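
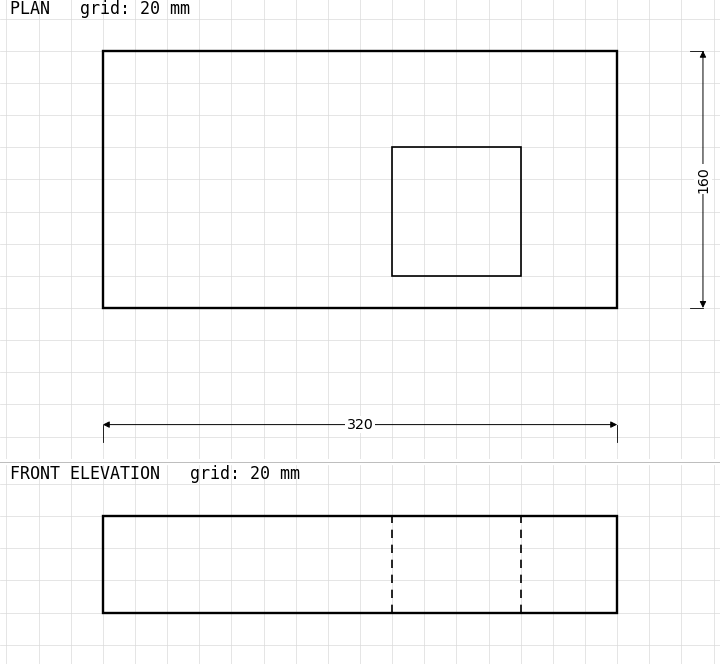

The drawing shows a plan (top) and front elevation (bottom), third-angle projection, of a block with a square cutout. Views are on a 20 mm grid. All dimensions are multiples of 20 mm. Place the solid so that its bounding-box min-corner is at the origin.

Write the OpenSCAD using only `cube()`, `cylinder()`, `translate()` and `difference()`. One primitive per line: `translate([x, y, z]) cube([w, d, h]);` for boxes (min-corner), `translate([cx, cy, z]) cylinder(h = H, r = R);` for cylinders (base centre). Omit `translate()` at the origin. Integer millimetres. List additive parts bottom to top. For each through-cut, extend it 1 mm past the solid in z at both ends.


difference() {
  cube([320, 160, 60]);
  translate([180, 20, -1]) cube([80, 80, 62]);
}


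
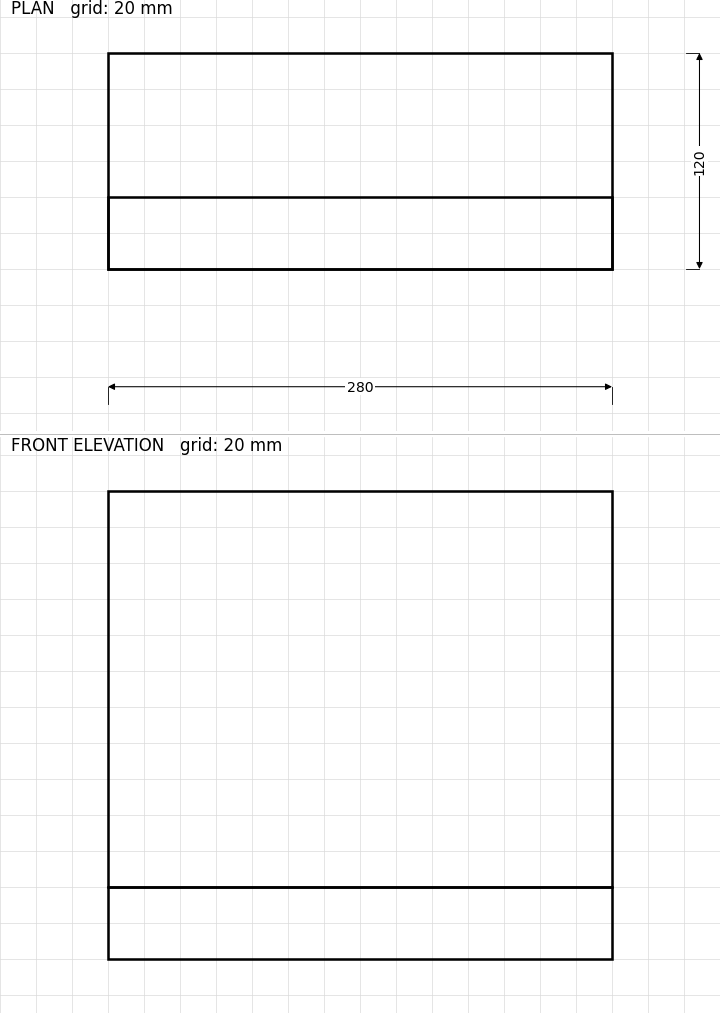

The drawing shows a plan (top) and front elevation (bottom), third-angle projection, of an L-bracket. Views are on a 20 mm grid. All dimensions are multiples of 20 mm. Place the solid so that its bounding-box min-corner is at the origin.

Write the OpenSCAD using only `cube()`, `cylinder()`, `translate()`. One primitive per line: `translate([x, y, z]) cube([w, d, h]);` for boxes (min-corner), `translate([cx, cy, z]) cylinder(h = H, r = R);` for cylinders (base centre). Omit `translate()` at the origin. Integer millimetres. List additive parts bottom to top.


cube([280, 120, 40]);
translate([0, 0, 40]) cube([280, 40, 220]);


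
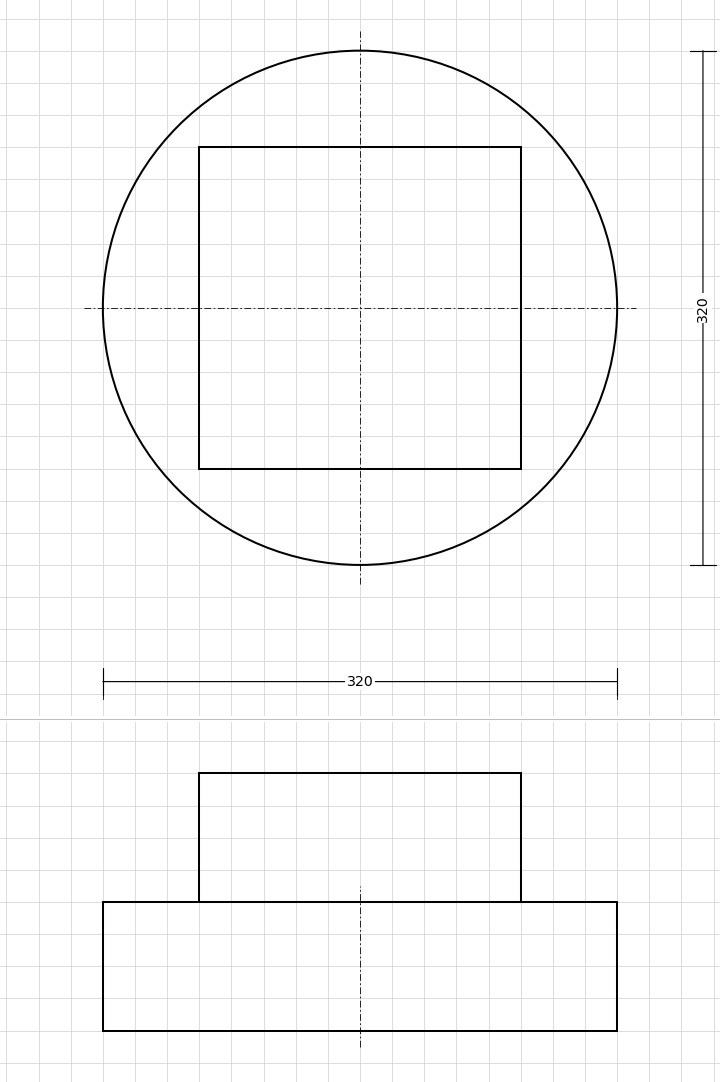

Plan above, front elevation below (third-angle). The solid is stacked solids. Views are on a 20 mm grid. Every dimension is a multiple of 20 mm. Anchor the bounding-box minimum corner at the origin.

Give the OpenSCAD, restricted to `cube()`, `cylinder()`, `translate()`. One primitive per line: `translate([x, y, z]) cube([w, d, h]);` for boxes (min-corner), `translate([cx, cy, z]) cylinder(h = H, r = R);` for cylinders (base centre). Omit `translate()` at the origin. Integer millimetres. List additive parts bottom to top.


translate([160, 160, 0]) cylinder(h = 80, r = 160);
translate([60, 60, 80]) cube([200, 200, 80]);


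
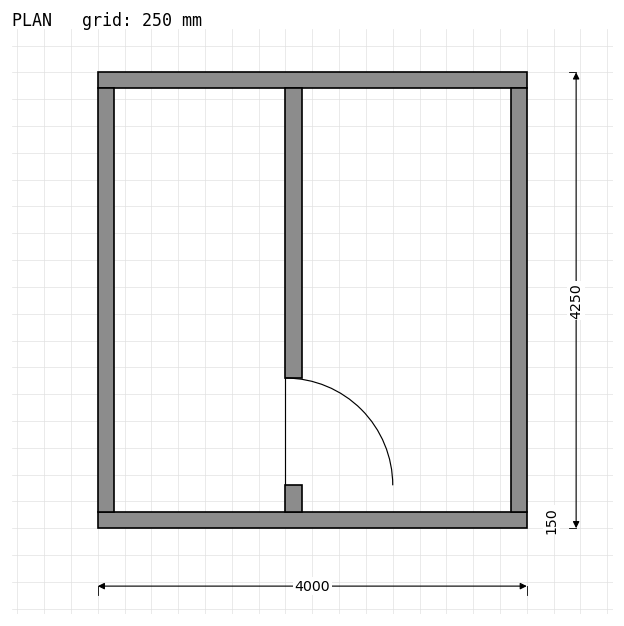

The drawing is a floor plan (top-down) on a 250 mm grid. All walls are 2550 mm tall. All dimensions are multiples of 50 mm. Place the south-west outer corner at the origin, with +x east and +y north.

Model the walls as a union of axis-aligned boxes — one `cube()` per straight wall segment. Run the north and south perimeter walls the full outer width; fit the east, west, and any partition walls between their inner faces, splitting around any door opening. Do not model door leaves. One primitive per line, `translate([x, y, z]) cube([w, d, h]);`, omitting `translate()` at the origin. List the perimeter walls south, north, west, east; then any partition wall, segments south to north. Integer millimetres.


cube([4000, 150, 2550]);
translate([0, 4100, 0]) cube([4000, 150, 2550]);
translate([0, 150, 0]) cube([150, 3950, 2550]);
translate([3850, 150, 0]) cube([150, 3950, 2550]);
translate([1750, 150, 0]) cube([150, 250, 2550]);
translate([1750, 1400, 0]) cube([150, 2700, 2550]);


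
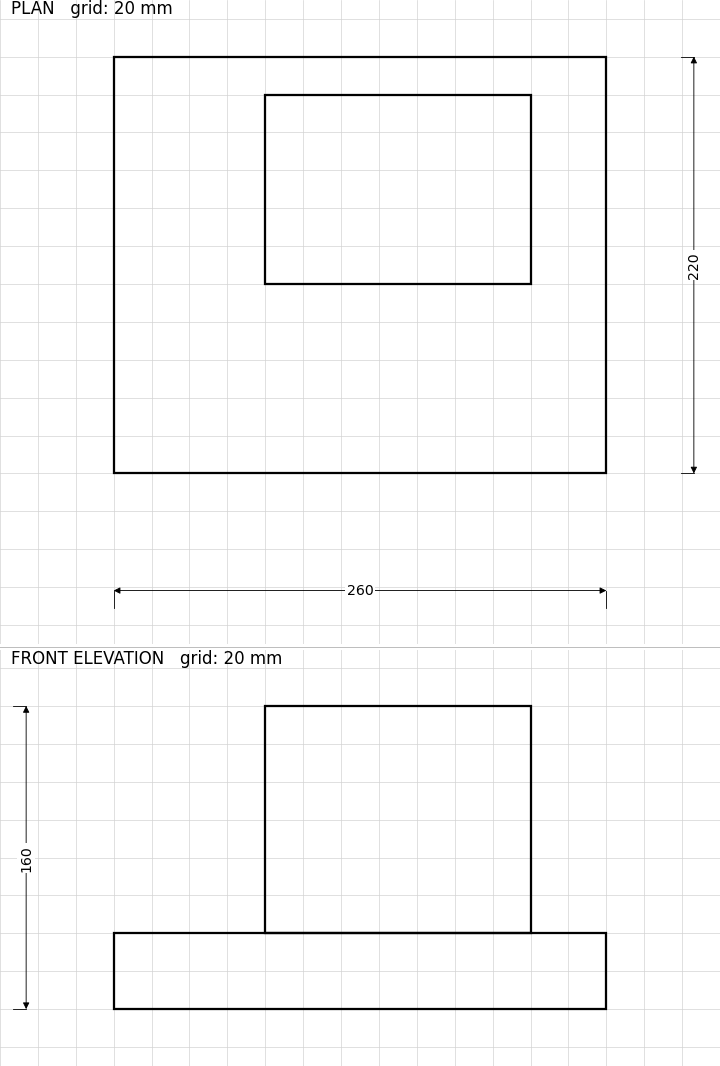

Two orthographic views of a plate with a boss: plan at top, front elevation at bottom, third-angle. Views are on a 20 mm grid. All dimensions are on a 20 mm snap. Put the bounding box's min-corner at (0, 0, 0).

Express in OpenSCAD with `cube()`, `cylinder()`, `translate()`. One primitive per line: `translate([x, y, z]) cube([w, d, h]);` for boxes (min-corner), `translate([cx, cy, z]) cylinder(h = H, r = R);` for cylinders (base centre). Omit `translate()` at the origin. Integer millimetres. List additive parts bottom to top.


cube([260, 220, 40]);
translate([80, 100, 40]) cube([140, 100, 120]);


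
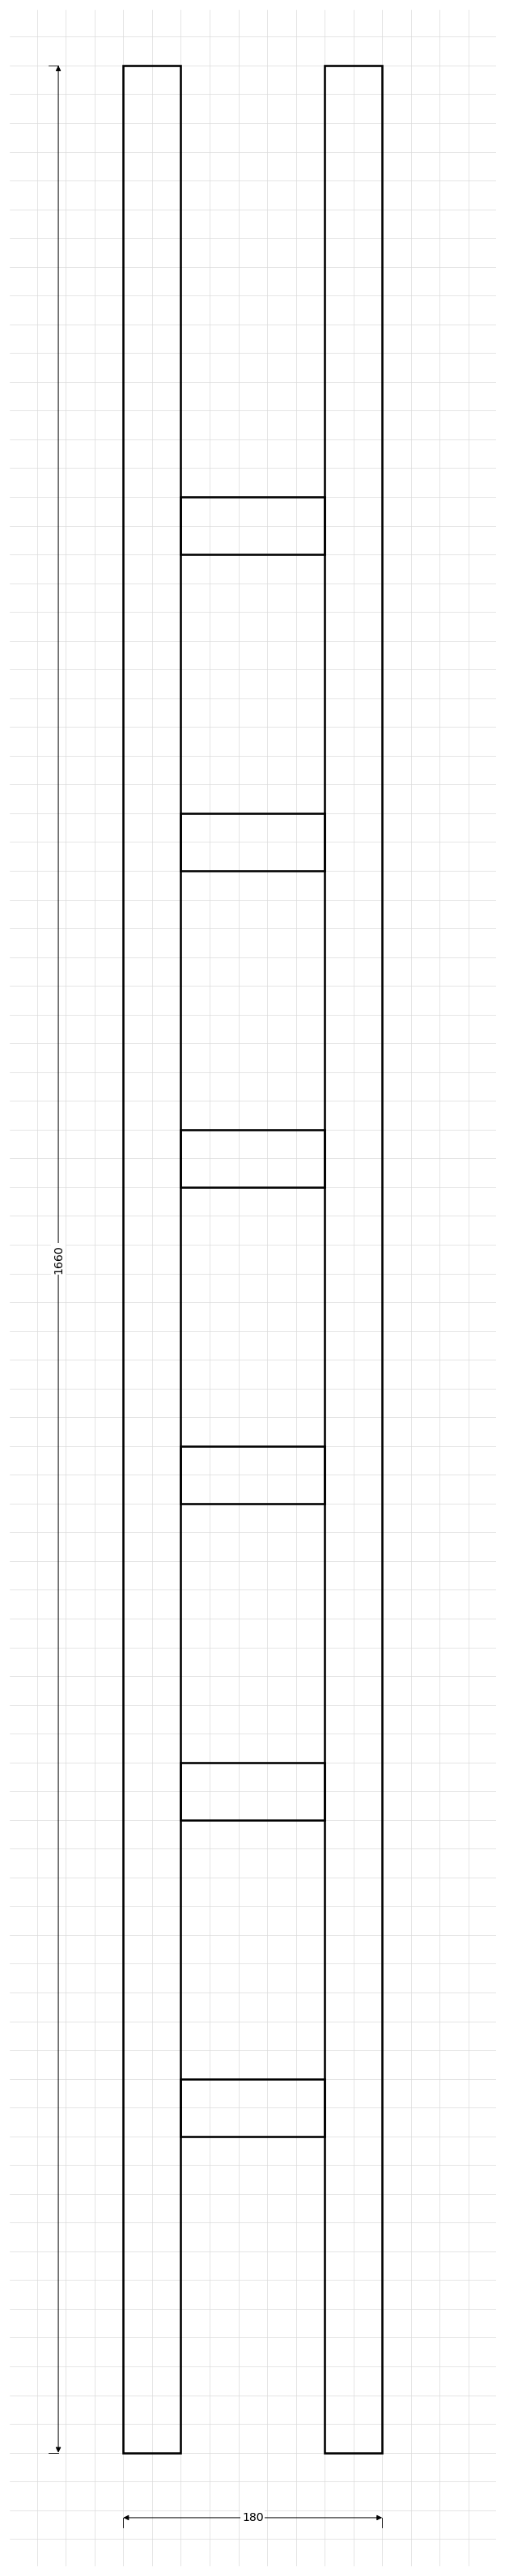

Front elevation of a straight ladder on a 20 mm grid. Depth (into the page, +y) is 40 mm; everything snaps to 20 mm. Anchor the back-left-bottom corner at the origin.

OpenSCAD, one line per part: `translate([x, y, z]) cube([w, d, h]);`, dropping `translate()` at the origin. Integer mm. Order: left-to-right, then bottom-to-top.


cube([40, 40, 1660]);
translate([40, 0, 220]) cube([100, 40, 40]);
translate([40, 0, 440]) cube([100, 40, 40]);
translate([40, 0, 660]) cube([100, 40, 40]);
translate([40, 0, 880]) cube([100, 40, 40]);
translate([40, 0, 1100]) cube([100, 40, 40]);
translate([40, 0, 1320]) cube([100, 40, 40]);
translate([140, 0, 0]) cube([40, 40, 1660]);


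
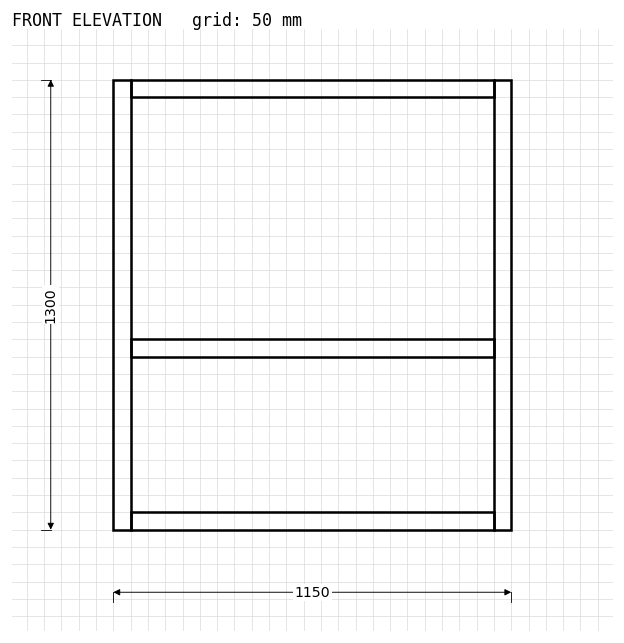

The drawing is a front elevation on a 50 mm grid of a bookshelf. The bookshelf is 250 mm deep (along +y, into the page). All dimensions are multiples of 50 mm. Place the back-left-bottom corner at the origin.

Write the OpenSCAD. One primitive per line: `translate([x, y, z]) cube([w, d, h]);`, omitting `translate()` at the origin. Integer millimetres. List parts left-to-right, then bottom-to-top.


cube([50, 250, 1300]);
translate([50, 0, 0]) cube([1050, 250, 50]);
translate([50, 0, 500]) cube([1050, 250, 50]);
translate([50, 0, 1250]) cube([1050, 250, 50]);
translate([1100, 0, 0]) cube([50, 250, 1300]);


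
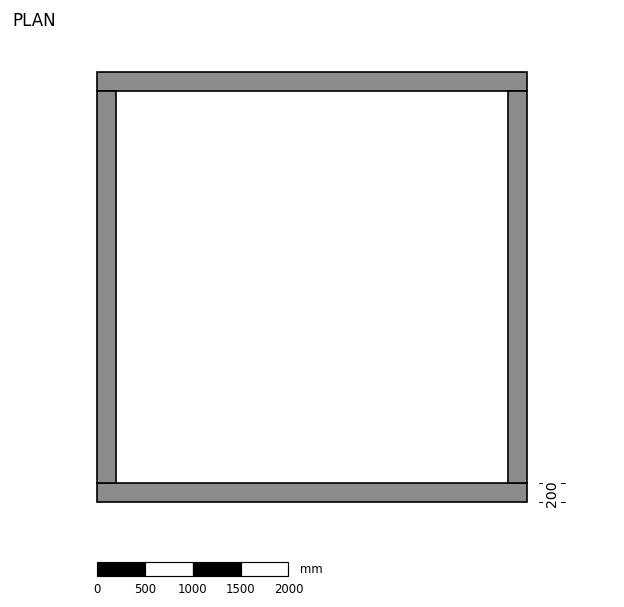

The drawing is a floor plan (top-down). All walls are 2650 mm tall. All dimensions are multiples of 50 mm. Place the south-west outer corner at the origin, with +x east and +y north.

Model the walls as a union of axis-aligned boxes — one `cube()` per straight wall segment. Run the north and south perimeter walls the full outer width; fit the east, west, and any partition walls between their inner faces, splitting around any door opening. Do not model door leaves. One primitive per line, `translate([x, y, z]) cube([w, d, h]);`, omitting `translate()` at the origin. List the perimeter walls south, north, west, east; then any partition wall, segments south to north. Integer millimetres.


cube([4500, 200, 2650]);
translate([0, 4300, 0]) cube([4500, 200, 2650]);
translate([0, 200, 0]) cube([200, 4100, 2650]);
translate([4300, 200, 0]) cube([200, 4100, 2650]);


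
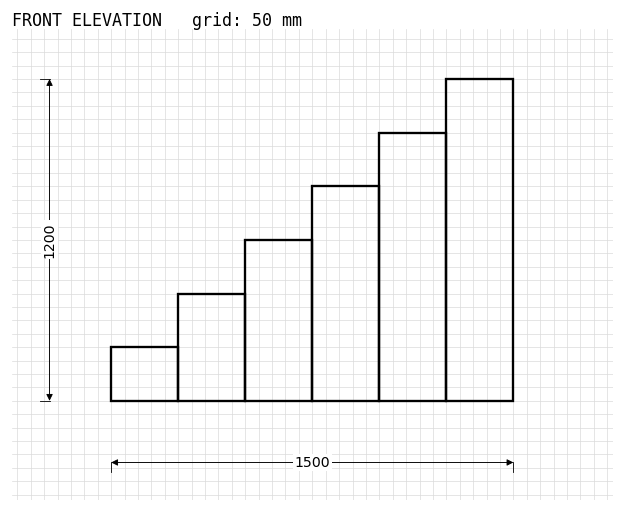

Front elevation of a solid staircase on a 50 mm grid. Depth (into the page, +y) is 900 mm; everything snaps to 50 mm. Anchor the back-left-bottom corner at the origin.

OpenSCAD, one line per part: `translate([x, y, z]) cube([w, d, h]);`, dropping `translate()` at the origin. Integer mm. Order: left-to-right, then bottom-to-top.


cube([250, 900, 200]);
translate([250, 0, 0]) cube([250, 900, 400]);
translate([500, 0, 0]) cube([250, 900, 600]);
translate([750, 0, 0]) cube([250, 900, 800]);
translate([1000, 0, 0]) cube([250, 900, 1000]);
translate([1250, 0, 0]) cube([250, 900, 1200]);


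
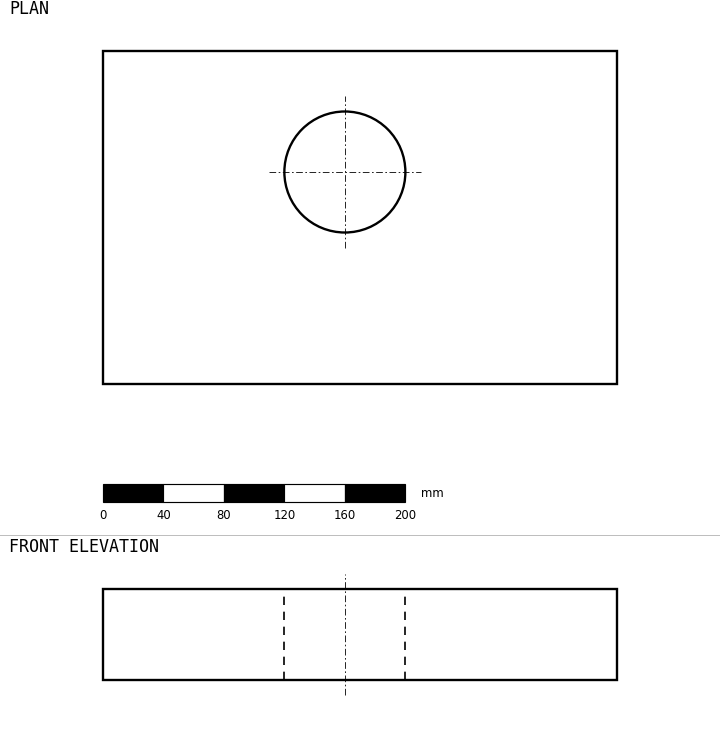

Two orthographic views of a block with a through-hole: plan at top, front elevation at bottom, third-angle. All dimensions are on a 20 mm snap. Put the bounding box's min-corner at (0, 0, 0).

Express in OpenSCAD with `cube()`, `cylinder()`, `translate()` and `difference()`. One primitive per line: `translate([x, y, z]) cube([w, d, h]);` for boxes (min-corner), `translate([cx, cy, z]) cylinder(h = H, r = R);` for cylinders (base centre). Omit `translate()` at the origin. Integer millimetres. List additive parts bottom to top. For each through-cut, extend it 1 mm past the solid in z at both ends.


difference() {
  cube([340, 220, 60]);
  translate([160, 140, -1]) cylinder(h = 62, r = 40);
}


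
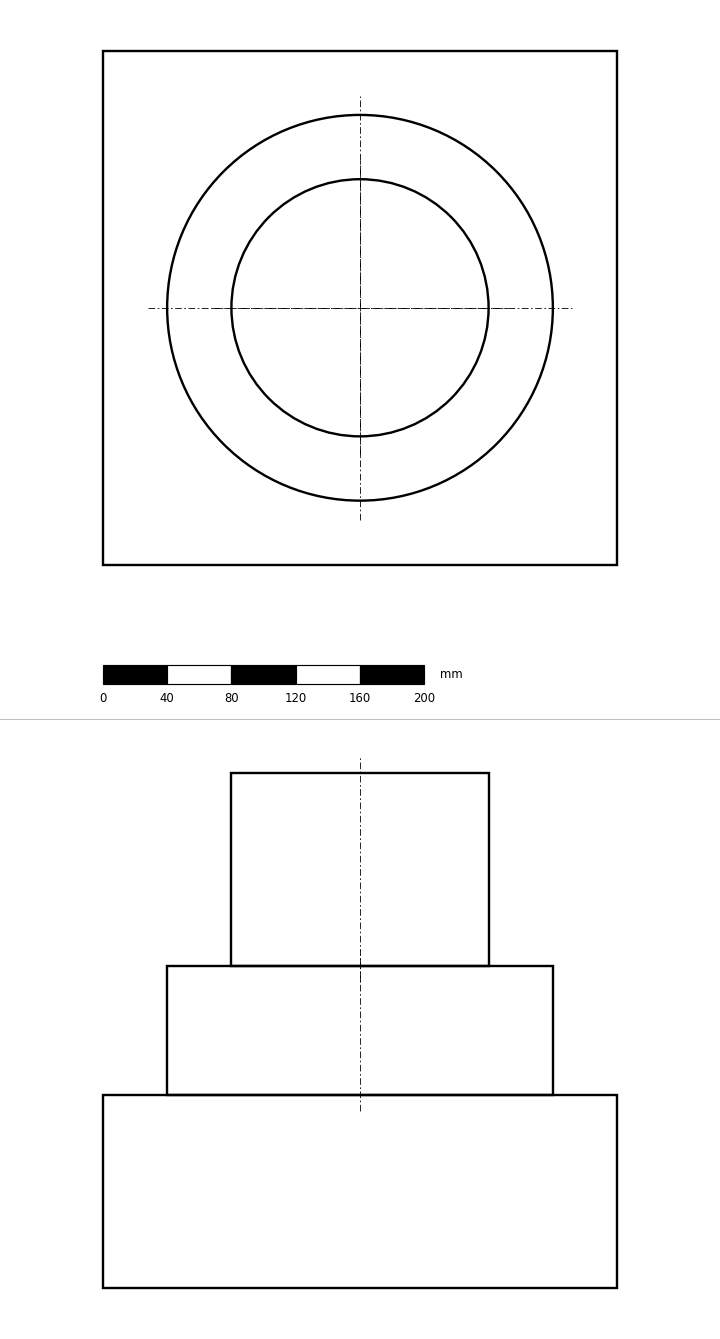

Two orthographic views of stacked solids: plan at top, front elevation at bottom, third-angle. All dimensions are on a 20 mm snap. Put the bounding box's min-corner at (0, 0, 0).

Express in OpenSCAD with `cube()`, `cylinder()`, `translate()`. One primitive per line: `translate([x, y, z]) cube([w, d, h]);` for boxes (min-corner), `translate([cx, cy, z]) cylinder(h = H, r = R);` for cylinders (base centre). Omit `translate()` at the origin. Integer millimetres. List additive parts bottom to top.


cube([320, 320, 120]);
translate([160, 160, 120]) cylinder(h = 80, r = 120);
translate([160, 160, 200]) cylinder(h = 120, r = 80);


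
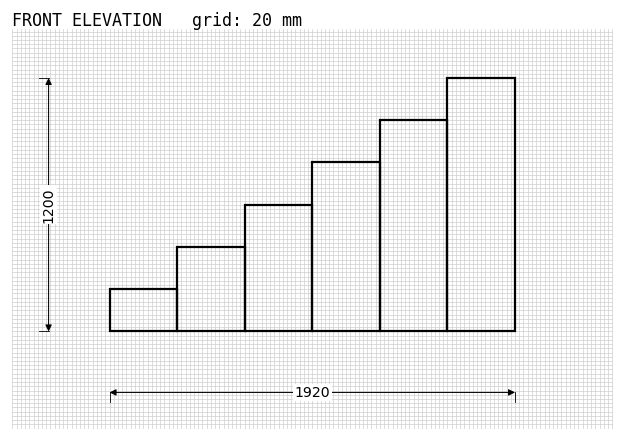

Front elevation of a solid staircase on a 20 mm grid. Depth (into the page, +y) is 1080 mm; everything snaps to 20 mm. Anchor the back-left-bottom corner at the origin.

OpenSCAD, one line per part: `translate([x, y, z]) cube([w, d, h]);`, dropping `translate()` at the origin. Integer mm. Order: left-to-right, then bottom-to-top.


cube([320, 1080, 200]);
translate([320, 0, 0]) cube([320, 1080, 400]);
translate([640, 0, 0]) cube([320, 1080, 600]);
translate([960, 0, 0]) cube([320, 1080, 800]);
translate([1280, 0, 0]) cube([320, 1080, 1000]);
translate([1600, 0, 0]) cube([320, 1080, 1200]);


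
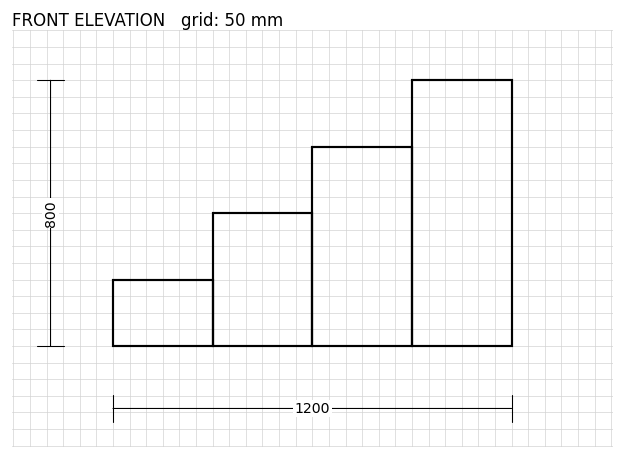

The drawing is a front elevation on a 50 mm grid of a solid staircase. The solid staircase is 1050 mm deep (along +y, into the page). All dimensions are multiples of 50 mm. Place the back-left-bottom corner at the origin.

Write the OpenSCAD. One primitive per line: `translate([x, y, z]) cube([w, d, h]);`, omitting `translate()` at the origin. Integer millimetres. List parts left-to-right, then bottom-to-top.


cube([300, 1050, 200]);
translate([300, 0, 0]) cube([300, 1050, 400]);
translate([600, 0, 0]) cube([300, 1050, 600]);
translate([900, 0, 0]) cube([300, 1050, 800]);


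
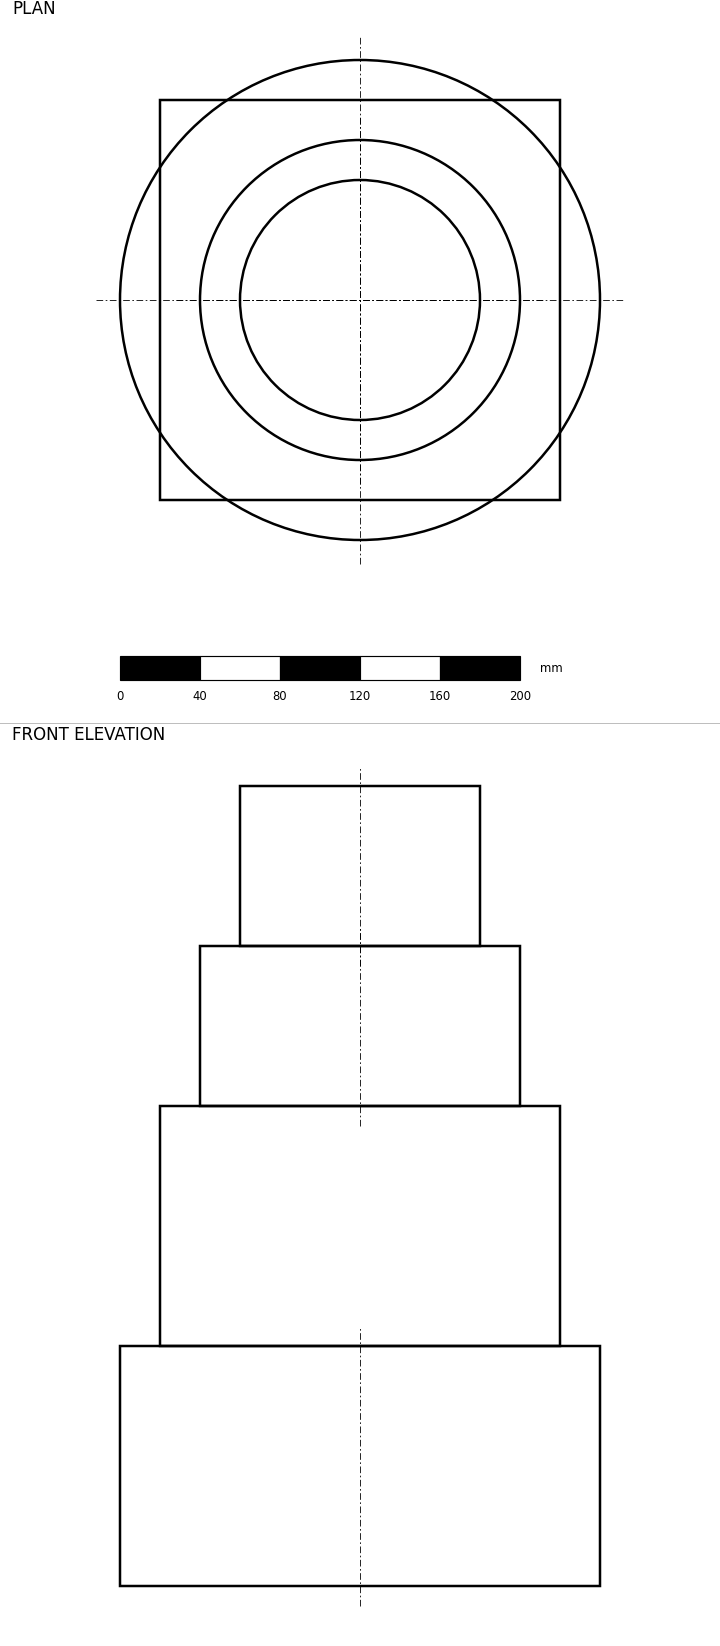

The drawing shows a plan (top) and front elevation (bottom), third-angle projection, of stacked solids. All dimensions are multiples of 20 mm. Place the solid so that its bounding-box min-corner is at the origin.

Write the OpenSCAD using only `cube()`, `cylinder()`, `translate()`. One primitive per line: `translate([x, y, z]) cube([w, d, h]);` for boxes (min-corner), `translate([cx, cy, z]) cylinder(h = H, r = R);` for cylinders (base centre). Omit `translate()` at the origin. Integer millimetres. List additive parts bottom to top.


translate([120, 120, 0]) cylinder(h = 120, r = 120);
translate([20, 20, 120]) cube([200, 200, 120]);
translate([120, 120, 240]) cylinder(h = 80, r = 80);
translate([120, 120, 320]) cylinder(h = 80, r = 60);


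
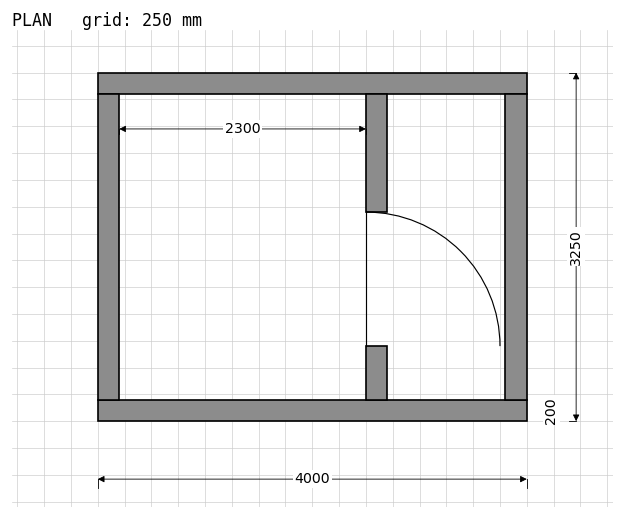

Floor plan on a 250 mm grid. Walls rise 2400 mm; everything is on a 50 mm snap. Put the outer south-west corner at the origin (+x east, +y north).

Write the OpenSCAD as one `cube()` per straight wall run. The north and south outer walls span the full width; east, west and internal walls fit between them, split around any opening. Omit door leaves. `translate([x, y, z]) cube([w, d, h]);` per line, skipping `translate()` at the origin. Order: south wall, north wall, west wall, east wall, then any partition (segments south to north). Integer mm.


cube([4000, 200, 2400]);
translate([0, 3050, 0]) cube([4000, 200, 2400]);
translate([0, 200, 0]) cube([200, 2850, 2400]);
translate([3800, 200, 0]) cube([200, 2850, 2400]);
translate([2500, 200, 0]) cube([200, 500, 2400]);
translate([2500, 1950, 0]) cube([200, 1100, 2400]);


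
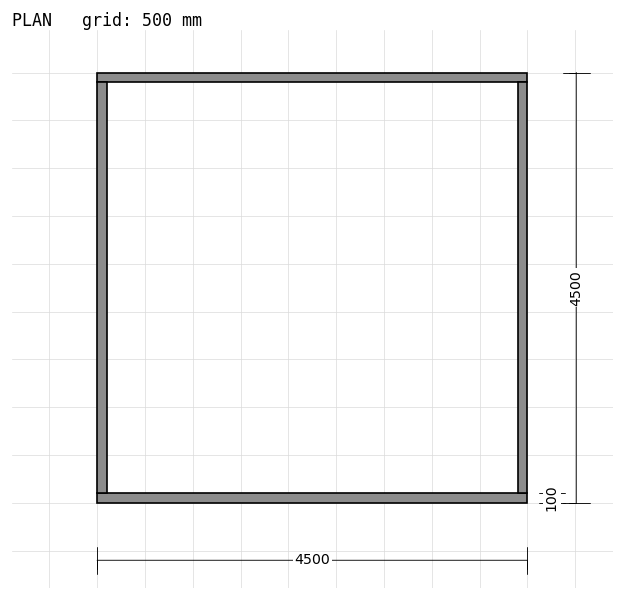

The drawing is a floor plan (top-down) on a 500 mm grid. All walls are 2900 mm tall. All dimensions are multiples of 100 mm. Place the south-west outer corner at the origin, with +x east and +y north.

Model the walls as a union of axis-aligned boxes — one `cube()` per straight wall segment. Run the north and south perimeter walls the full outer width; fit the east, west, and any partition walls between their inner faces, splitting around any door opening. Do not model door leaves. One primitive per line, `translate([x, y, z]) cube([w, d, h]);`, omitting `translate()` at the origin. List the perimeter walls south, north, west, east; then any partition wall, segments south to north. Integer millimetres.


cube([4500, 100, 2900]);
translate([0, 4400, 0]) cube([4500, 100, 2900]);
translate([0, 100, 0]) cube([100, 4300, 2900]);
translate([4400, 100, 0]) cube([100, 4300, 2900]);


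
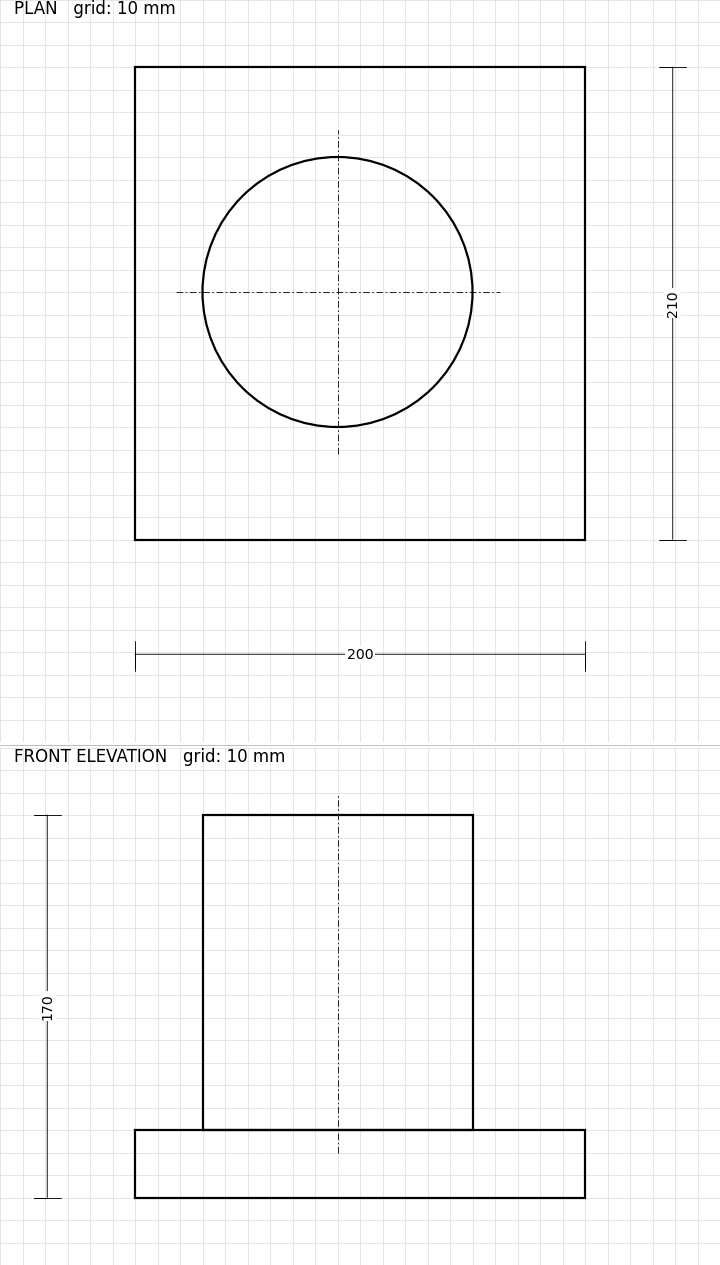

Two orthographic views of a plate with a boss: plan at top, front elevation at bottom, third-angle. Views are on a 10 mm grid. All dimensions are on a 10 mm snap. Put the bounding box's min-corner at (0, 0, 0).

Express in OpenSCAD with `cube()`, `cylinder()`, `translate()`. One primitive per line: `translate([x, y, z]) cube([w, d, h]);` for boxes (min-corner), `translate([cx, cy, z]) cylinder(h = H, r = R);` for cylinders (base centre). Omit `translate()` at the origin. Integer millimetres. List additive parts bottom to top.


cube([200, 210, 30]);
translate([90, 110, 30]) cylinder(h = 140, r = 60);


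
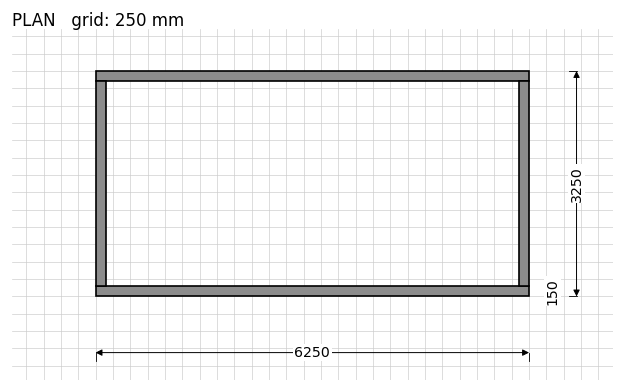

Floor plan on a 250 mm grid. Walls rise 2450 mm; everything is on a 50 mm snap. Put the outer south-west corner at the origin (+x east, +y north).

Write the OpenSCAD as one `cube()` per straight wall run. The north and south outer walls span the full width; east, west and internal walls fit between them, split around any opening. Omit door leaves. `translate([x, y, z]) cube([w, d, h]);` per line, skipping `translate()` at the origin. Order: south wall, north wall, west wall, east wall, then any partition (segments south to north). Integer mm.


cube([6250, 150, 2450]);
translate([0, 3100, 0]) cube([6250, 150, 2450]);
translate([0, 150, 0]) cube([150, 2950, 2450]);
translate([6100, 150, 0]) cube([150, 2950, 2450]);


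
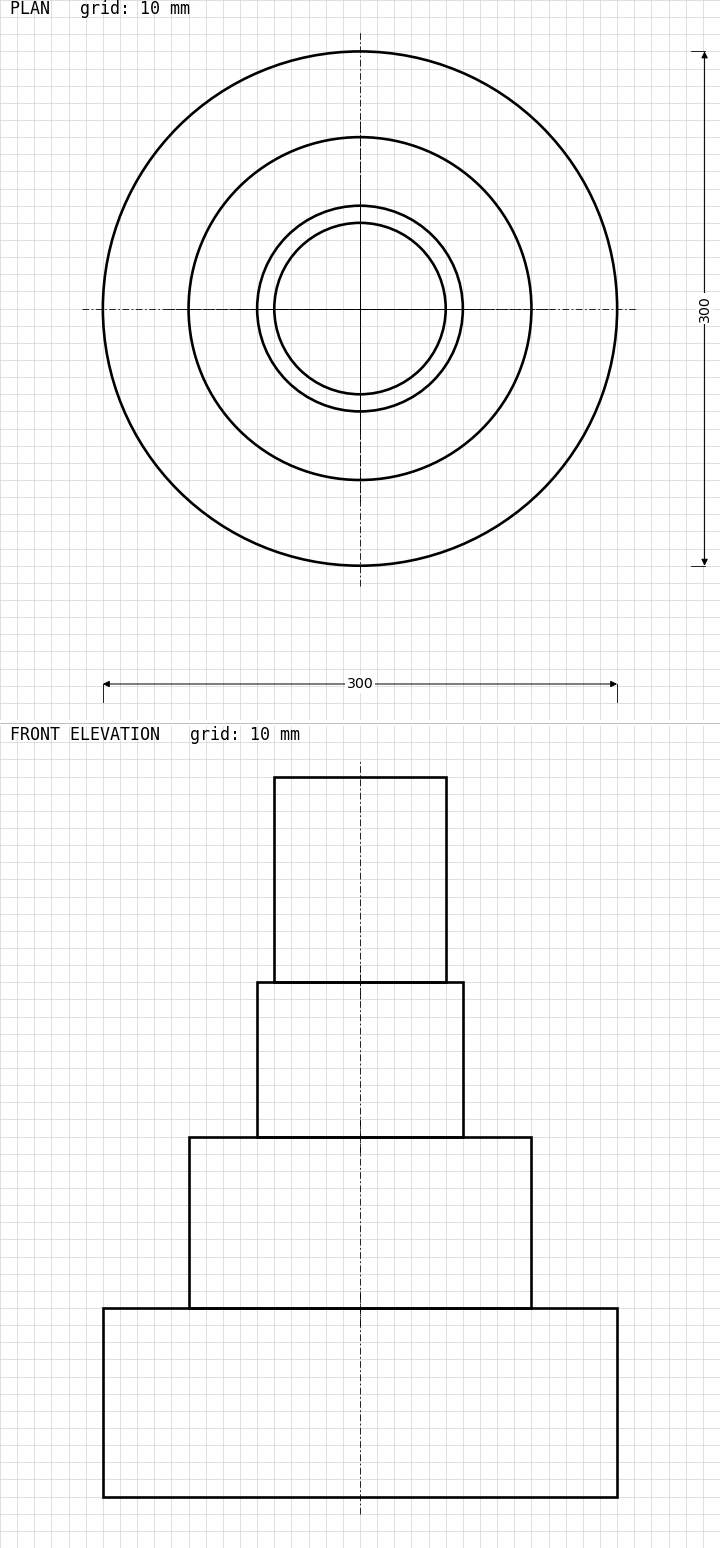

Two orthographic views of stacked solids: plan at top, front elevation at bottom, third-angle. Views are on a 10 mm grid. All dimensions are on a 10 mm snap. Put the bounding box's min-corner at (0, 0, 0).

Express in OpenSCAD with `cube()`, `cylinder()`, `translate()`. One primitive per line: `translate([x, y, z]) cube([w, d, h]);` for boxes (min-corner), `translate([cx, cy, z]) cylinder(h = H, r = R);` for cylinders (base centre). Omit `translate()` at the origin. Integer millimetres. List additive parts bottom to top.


translate([150, 150, 0]) cylinder(h = 110, r = 150);
translate([150, 150, 110]) cylinder(h = 100, r = 100);
translate([150, 150, 210]) cylinder(h = 90, r = 60);
translate([150, 150, 300]) cylinder(h = 120, r = 50);


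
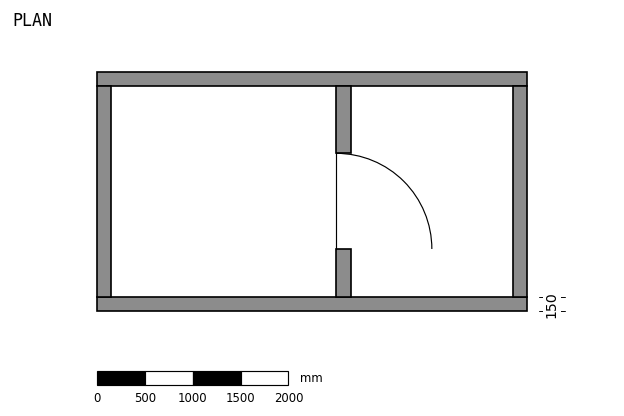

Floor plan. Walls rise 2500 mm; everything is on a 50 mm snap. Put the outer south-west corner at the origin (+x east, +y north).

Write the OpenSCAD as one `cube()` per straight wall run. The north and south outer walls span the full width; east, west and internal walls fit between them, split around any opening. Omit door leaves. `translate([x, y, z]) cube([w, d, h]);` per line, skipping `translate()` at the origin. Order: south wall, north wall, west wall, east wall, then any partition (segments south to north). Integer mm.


cube([4500, 150, 2500]);
translate([0, 2350, 0]) cube([4500, 150, 2500]);
translate([0, 150, 0]) cube([150, 2200, 2500]);
translate([4350, 150, 0]) cube([150, 2200, 2500]);
translate([2500, 150, 0]) cube([150, 500, 2500]);
translate([2500, 1650, 0]) cube([150, 700, 2500]);


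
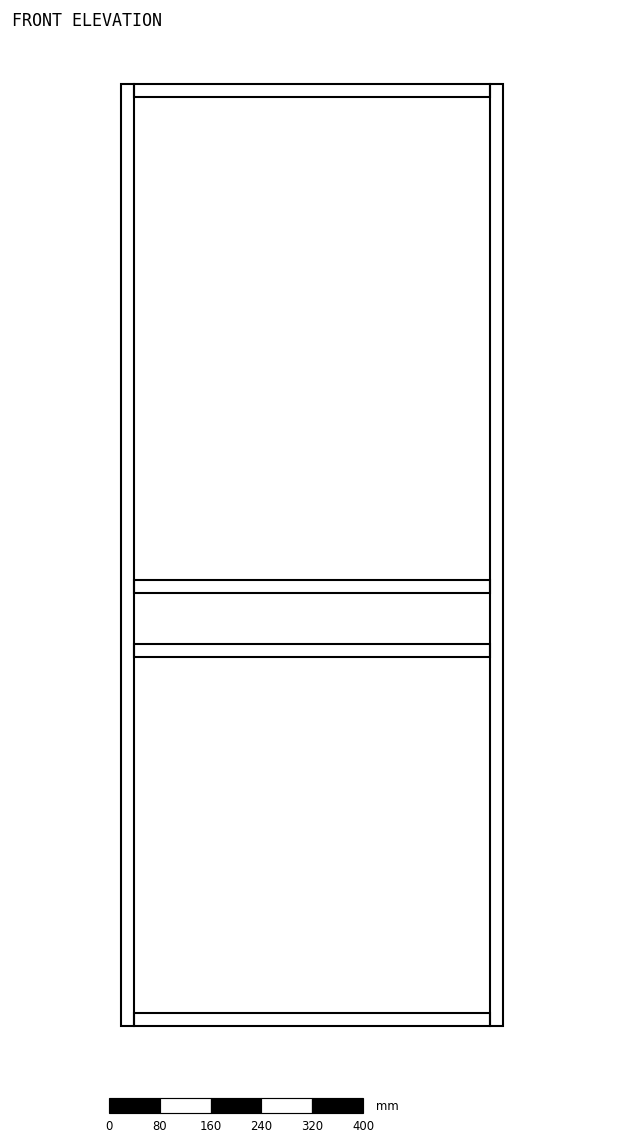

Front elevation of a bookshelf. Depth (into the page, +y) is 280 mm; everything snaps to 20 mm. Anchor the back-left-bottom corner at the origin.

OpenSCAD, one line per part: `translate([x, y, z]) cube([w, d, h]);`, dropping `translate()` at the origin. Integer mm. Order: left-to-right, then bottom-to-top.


cube([20, 280, 1480]);
translate([20, 0, 0]) cube([560, 280, 20]);
translate([20, 0, 580]) cube([560, 280, 20]);
translate([20, 0, 680]) cube([560, 280, 20]);
translate([20, 0, 1460]) cube([560, 280, 20]);
translate([580, 0, 0]) cube([20, 280, 1480]);


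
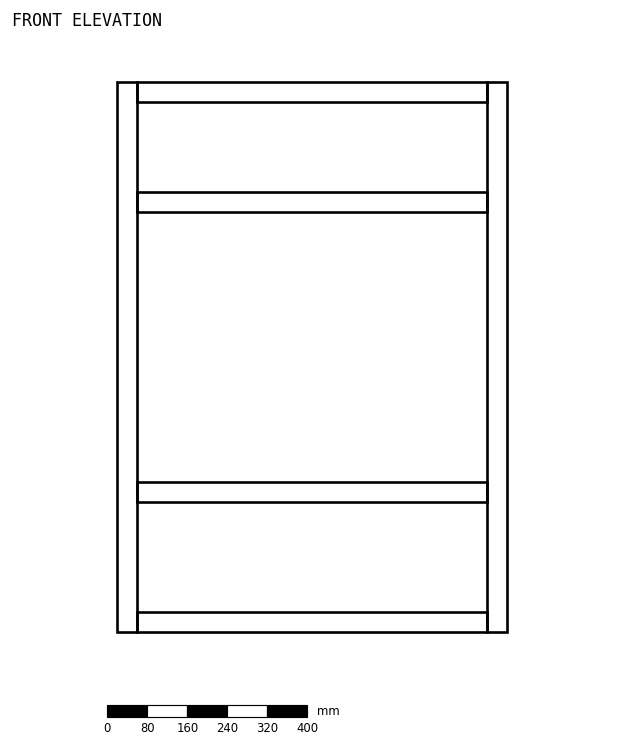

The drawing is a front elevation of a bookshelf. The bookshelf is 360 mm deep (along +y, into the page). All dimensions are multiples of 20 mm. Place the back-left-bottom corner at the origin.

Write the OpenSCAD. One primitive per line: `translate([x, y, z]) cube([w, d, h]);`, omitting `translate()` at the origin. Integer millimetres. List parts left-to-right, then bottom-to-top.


cube([40, 360, 1100]);
translate([40, 0, 0]) cube([700, 360, 40]);
translate([40, 0, 260]) cube([700, 360, 40]);
translate([40, 0, 840]) cube([700, 360, 40]);
translate([40, 0, 1060]) cube([700, 360, 40]);
translate([740, 0, 0]) cube([40, 360, 1100]);


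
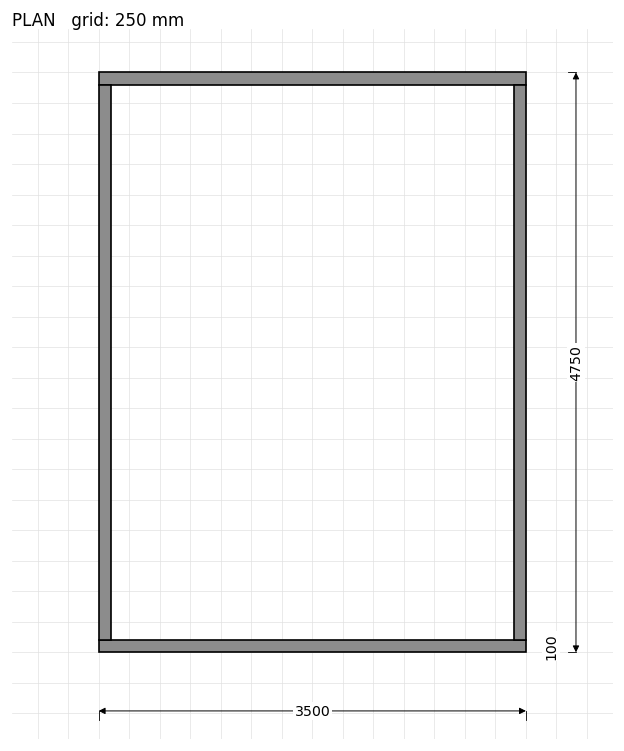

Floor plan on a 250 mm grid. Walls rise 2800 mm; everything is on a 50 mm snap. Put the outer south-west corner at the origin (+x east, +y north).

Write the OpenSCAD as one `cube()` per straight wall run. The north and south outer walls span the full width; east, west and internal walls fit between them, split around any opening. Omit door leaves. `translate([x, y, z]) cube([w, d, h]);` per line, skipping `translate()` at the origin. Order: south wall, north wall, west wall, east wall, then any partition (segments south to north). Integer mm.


cube([3500, 100, 2800]);
translate([0, 4650, 0]) cube([3500, 100, 2800]);
translate([0, 100, 0]) cube([100, 4550, 2800]);
translate([3400, 100, 0]) cube([100, 4550, 2800]);


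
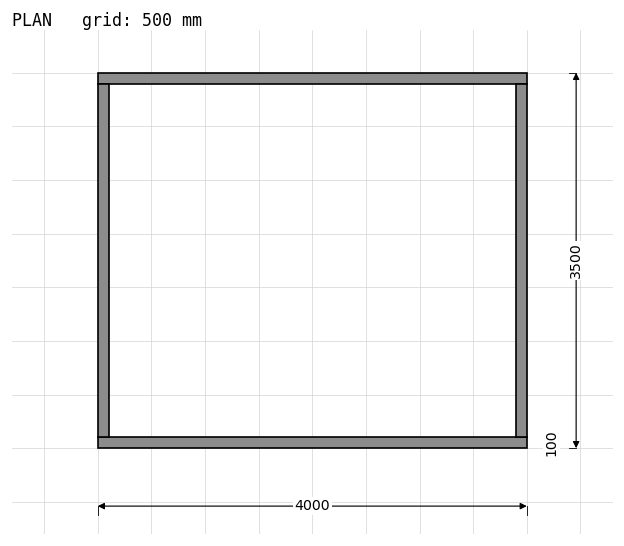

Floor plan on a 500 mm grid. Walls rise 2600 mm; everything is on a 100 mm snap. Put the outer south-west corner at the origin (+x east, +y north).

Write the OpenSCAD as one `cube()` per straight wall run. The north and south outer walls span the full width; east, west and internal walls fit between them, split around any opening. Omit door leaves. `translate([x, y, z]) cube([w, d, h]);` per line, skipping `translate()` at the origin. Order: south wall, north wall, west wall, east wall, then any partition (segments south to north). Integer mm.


cube([4000, 100, 2600]);
translate([0, 3400, 0]) cube([4000, 100, 2600]);
translate([0, 100, 0]) cube([100, 3300, 2600]);
translate([3900, 100, 0]) cube([100, 3300, 2600]);


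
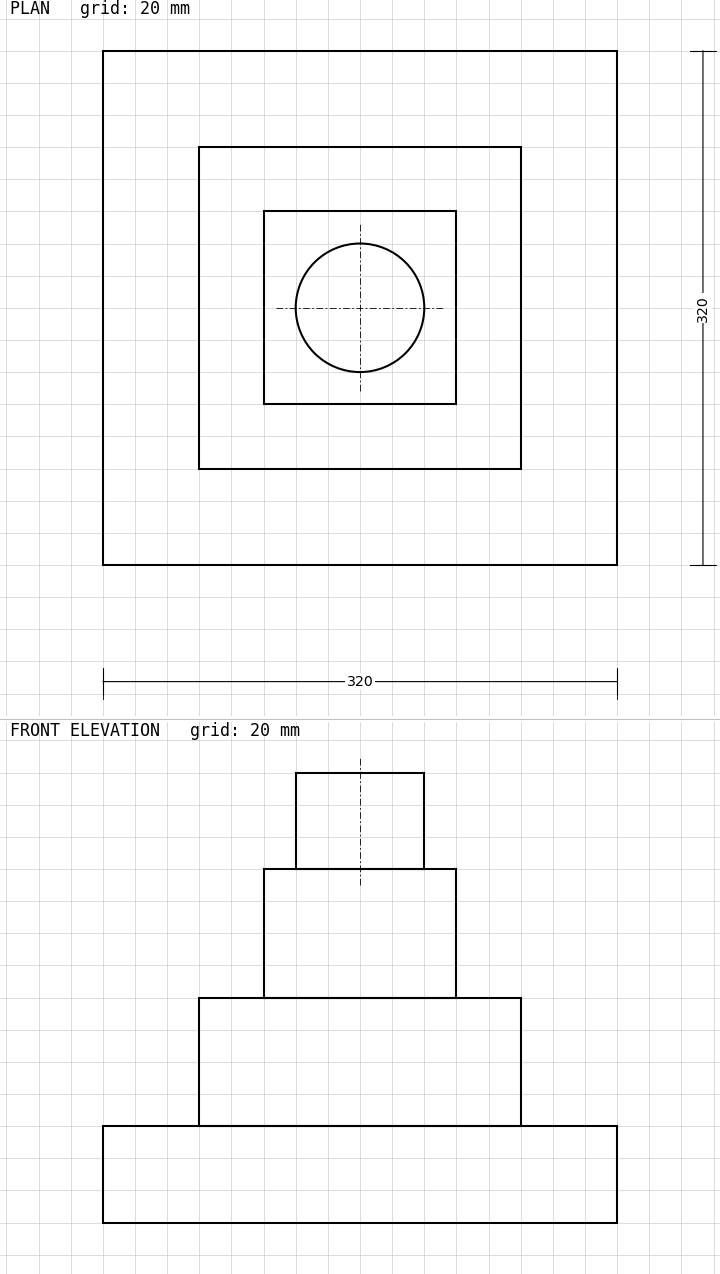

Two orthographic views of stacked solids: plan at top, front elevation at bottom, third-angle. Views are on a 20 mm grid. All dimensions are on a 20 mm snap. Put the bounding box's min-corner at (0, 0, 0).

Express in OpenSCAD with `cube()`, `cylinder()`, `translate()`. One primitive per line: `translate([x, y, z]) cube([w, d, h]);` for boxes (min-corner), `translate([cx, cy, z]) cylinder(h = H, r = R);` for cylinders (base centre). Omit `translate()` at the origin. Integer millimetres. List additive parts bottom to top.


cube([320, 320, 60]);
translate([60, 60, 60]) cube([200, 200, 80]);
translate([100, 100, 140]) cube([120, 120, 80]);
translate([160, 160, 220]) cylinder(h = 60, r = 40);


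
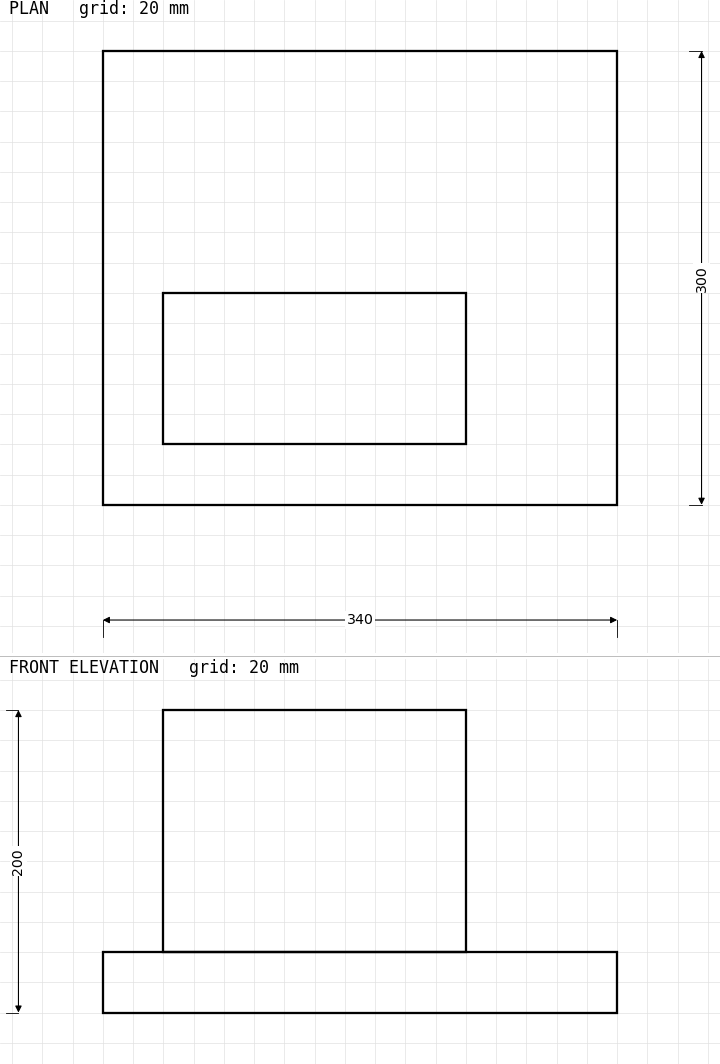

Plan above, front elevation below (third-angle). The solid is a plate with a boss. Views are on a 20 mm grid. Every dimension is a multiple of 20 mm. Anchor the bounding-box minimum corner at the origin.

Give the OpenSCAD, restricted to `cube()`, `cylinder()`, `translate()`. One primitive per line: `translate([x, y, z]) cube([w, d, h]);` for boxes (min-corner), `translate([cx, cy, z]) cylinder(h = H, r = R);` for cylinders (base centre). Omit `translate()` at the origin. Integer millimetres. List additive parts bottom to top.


cube([340, 300, 40]);
translate([40, 40, 40]) cube([200, 100, 160]);


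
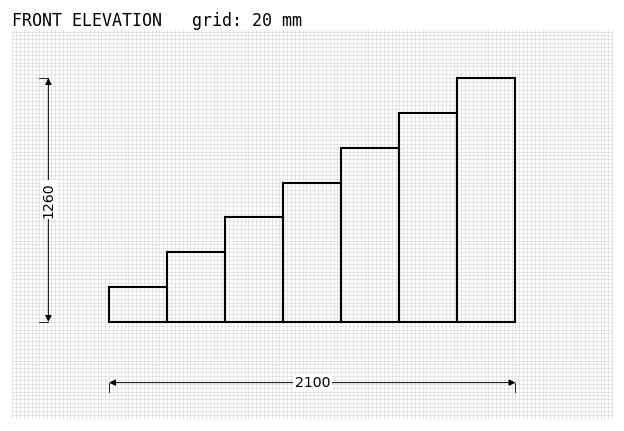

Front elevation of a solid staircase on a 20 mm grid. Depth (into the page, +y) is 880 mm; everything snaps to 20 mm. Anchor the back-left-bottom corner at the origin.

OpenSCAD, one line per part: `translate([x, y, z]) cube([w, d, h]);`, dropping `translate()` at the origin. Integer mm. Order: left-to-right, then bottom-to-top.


cube([300, 880, 180]);
translate([300, 0, 0]) cube([300, 880, 360]);
translate([600, 0, 0]) cube([300, 880, 540]);
translate([900, 0, 0]) cube([300, 880, 720]);
translate([1200, 0, 0]) cube([300, 880, 900]);
translate([1500, 0, 0]) cube([300, 880, 1080]);
translate([1800, 0, 0]) cube([300, 880, 1260]);


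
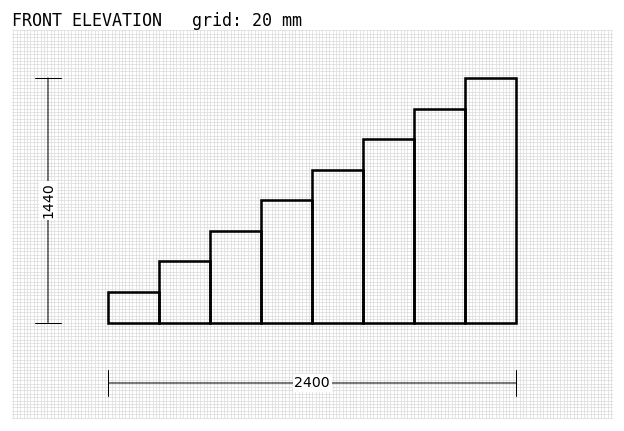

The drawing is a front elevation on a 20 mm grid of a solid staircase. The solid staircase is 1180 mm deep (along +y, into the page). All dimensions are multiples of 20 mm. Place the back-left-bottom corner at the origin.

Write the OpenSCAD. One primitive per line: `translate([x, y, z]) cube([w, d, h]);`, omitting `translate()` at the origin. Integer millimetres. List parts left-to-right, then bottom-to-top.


cube([300, 1180, 180]);
translate([300, 0, 0]) cube([300, 1180, 360]);
translate([600, 0, 0]) cube([300, 1180, 540]);
translate([900, 0, 0]) cube([300, 1180, 720]);
translate([1200, 0, 0]) cube([300, 1180, 900]);
translate([1500, 0, 0]) cube([300, 1180, 1080]);
translate([1800, 0, 0]) cube([300, 1180, 1260]);
translate([2100, 0, 0]) cube([300, 1180, 1440]);


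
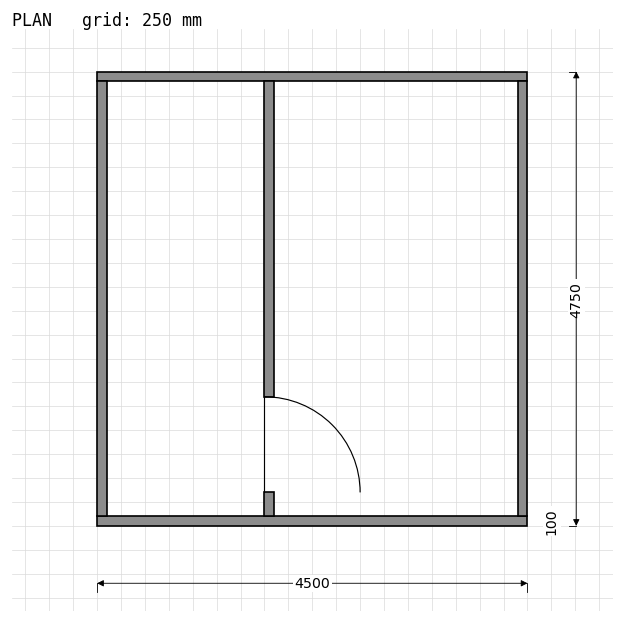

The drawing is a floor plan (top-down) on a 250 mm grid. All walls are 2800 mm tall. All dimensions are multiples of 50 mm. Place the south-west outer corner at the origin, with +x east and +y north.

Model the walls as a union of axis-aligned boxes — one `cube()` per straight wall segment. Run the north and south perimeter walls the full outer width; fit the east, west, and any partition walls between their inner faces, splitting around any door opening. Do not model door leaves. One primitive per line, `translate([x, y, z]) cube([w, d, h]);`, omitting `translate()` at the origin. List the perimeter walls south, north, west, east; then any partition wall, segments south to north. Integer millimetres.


cube([4500, 100, 2800]);
translate([0, 4650, 0]) cube([4500, 100, 2800]);
translate([0, 100, 0]) cube([100, 4550, 2800]);
translate([4400, 100, 0]) cube([100, 4550, 2800]);
translate([1750, 100, 0]) cube([100, 250, 2800]);
translate([1750, 1350, 0]) cube([100, 3300, 2800]);


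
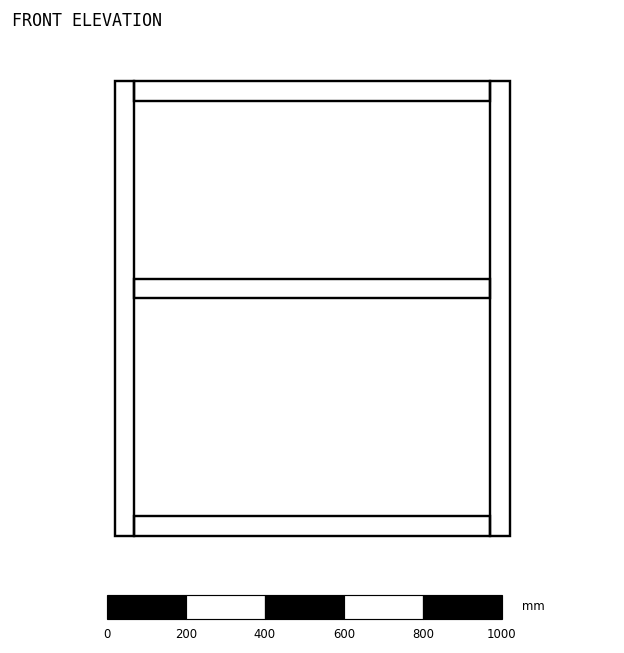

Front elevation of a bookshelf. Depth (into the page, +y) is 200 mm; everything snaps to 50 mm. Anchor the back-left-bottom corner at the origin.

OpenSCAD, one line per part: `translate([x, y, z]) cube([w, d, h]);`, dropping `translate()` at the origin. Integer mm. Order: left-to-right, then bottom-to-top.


cube([50, 200, 1150]);
translate([50, 0, 0]) cube([900, 200, 50]);
translate([50, 0, 600]) cube([900, 200, 50]);
translate([50, 0, 1100]) cube([900, 200, 50]);
translate([950, 0, 0]) cube([50, 200, 1150]);


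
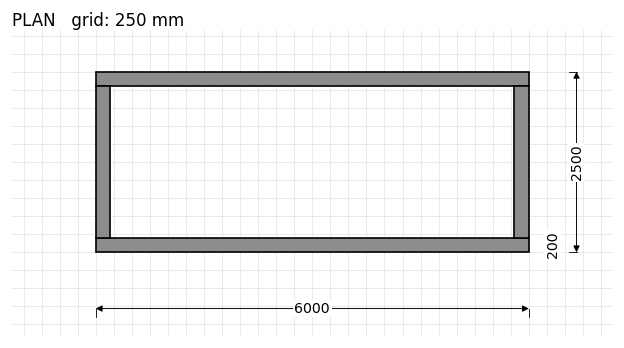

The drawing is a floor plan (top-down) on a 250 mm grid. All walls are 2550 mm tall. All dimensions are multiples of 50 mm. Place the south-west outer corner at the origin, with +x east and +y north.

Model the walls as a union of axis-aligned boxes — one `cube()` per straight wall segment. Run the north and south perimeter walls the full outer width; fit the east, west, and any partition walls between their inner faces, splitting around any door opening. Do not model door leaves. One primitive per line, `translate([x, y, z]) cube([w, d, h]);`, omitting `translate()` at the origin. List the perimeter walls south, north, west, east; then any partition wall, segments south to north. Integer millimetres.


cube([6000, 200, 2550]);
translate([0, 2300, 0]) cube([6000, 200, 2550]);
translate([0, 200, 0]) cube([200, 2100, 2550]);
translate([5800, 200, 0]) cube([200, 2100, 2550]);


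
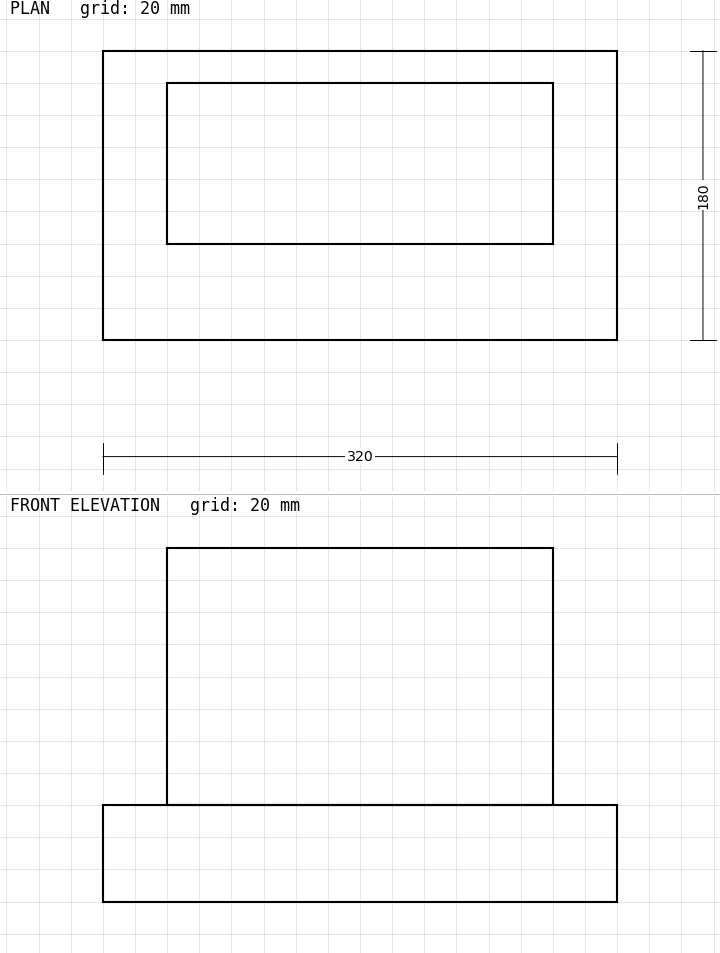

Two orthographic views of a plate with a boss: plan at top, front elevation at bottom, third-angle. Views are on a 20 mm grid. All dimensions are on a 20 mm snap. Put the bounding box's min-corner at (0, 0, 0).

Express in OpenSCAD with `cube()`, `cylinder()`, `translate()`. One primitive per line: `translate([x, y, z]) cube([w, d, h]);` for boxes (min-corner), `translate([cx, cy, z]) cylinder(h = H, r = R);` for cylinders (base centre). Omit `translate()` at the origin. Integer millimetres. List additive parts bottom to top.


cube([320, 180, 60]);
translate([40, 60, 60]) cube([240, 100, 160]);


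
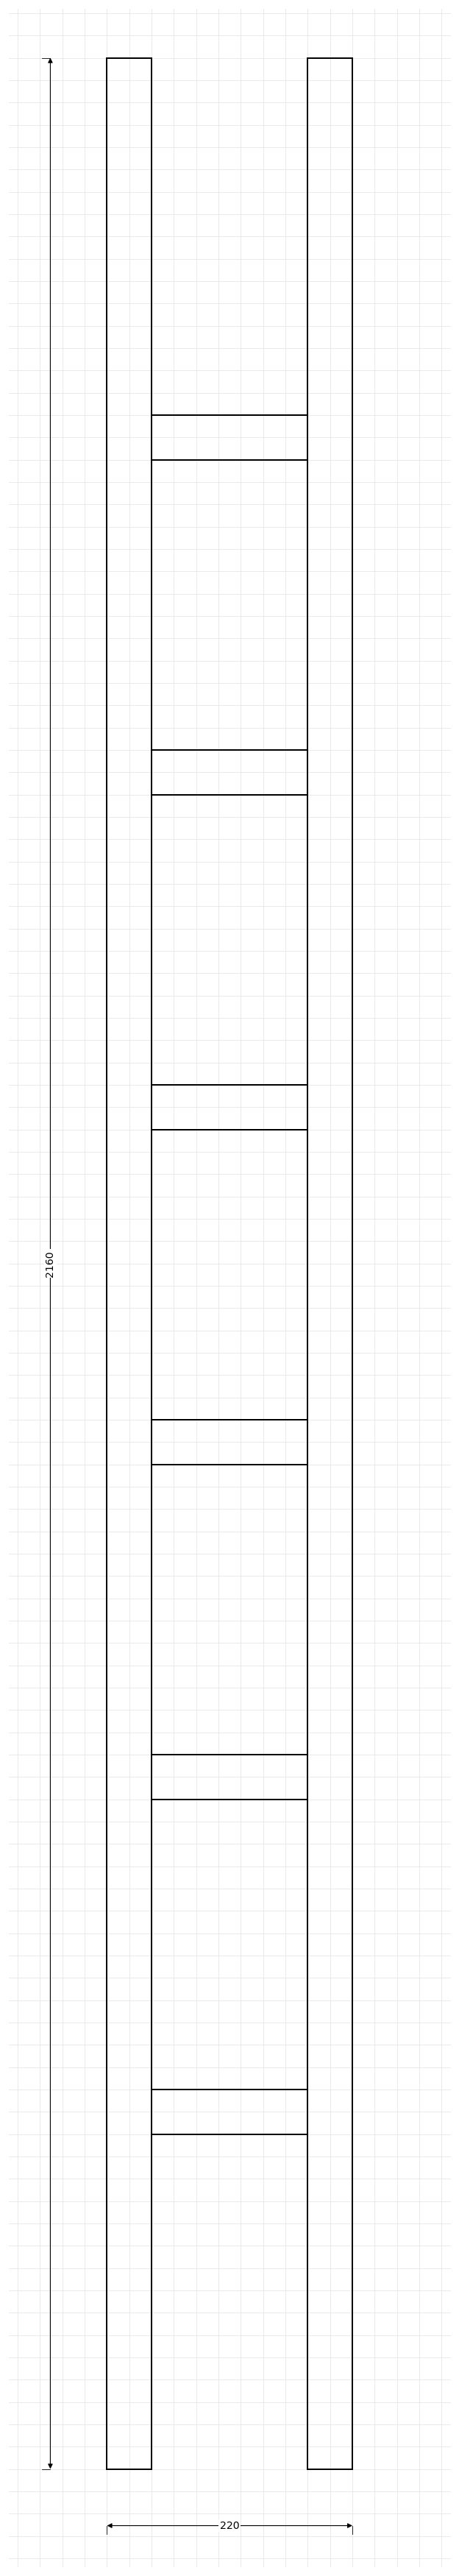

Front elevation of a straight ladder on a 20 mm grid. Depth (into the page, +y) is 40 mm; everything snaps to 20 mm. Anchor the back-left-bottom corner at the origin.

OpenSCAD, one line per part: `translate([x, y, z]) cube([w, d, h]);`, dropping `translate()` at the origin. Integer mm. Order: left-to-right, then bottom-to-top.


cube([40, 40, 2160]);
translate([40, 0, 300]) cube([140, 40, 40]);
translate([40, 0, 600]) cube([140, 40, 40]);
translate([40, 0, 900]) cube([140, 40, 40]);
translate([40, 0, 1200]) cube([140, 40, 40]);
translate([40, 0, 1500]) cube([140, 40, 40]);
translate([40, 0, 1800]) cube([140, 40, 40]);
translate([180, 0, 0]) cube([40, 40, 2160]);


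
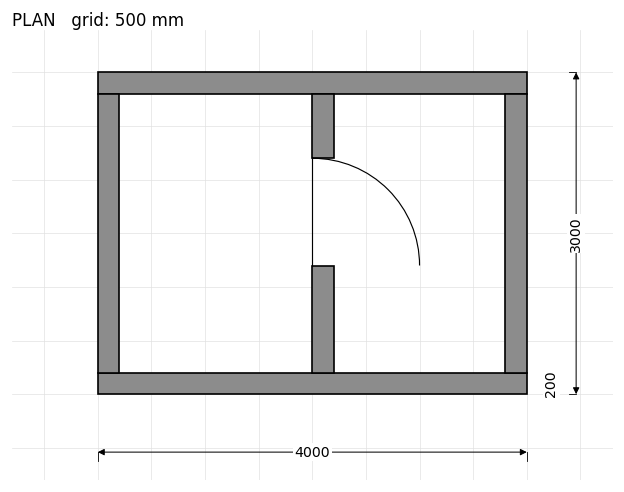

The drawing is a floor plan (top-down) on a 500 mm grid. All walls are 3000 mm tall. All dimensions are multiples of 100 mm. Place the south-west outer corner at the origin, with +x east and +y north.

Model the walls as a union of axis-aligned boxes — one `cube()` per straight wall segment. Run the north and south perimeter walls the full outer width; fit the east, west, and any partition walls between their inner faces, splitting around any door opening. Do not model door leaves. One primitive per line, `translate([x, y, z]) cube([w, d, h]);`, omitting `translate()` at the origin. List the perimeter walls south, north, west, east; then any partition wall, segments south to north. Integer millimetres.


cube([4000, 200, 3000]);
translate([0, 2800, 0]) cube([4000, 200, 3000]);
translate([0, 200, 0]) cube([200, 2600, 3000]);
translate([3800, 200, 0]) cube([200, 2600, 3000]);
translate([2000, 200, 0]) cube([200, 1000, 3000]);
translate([2000, 2200, 0]) cube([200, 600, 3000]);


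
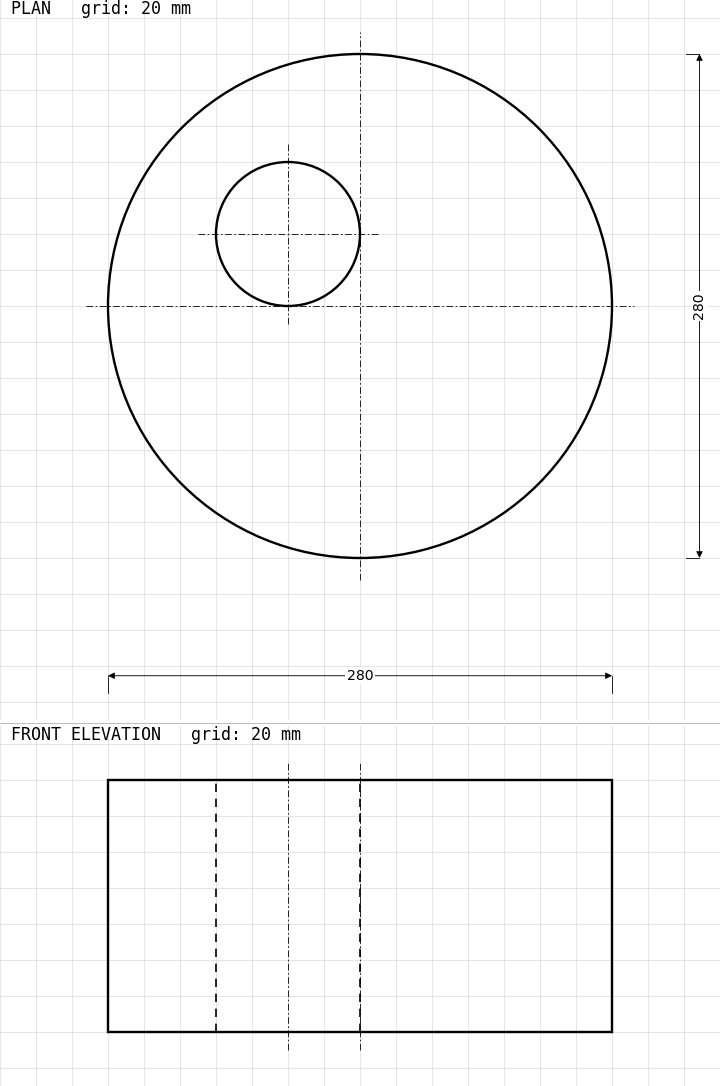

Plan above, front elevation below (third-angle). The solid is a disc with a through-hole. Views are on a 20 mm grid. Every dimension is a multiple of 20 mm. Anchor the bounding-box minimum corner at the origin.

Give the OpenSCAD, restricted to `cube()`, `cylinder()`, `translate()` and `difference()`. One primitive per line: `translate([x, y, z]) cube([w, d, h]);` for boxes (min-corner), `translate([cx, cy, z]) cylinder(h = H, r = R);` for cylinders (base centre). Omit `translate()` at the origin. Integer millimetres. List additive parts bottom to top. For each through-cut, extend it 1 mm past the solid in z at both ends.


difference() {
  translate([140, 140, 0]) cylinder(h = 140, r = 140);
  translate([100, 180, -1]) cylinder(h = 142, r = 40);
}


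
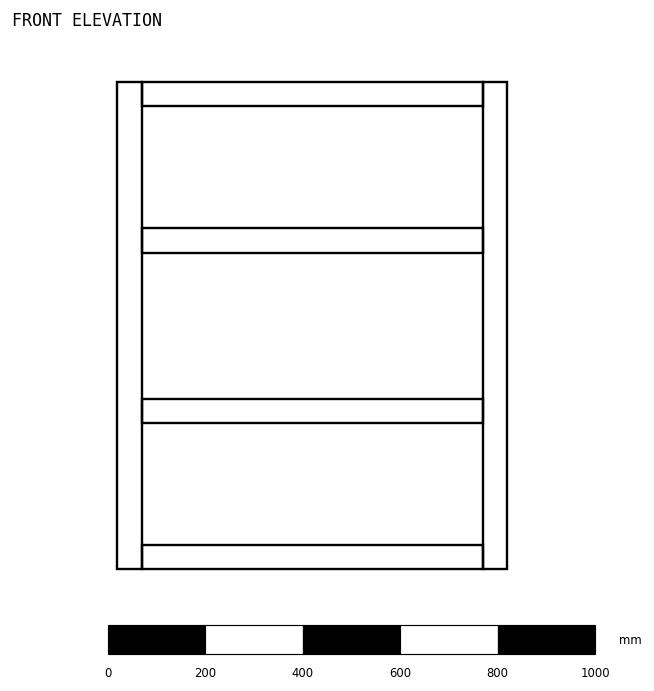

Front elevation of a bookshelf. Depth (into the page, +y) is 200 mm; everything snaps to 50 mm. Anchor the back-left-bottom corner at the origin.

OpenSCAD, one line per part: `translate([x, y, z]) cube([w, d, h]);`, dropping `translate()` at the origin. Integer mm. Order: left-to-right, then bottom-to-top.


cube([50, 200, 1000]);
translate([50, 0, 0]) cube([700, 200, 50]);
translate([50, 0, 300]) cube([700, 200, 50]);
translate([50, 0, 650]) cube([700, 200, 50]);
translate([50, 0, 950]) cube([700, 200, 50]);
translate([750, 0, 0]) cube([50, 200, 1000]);


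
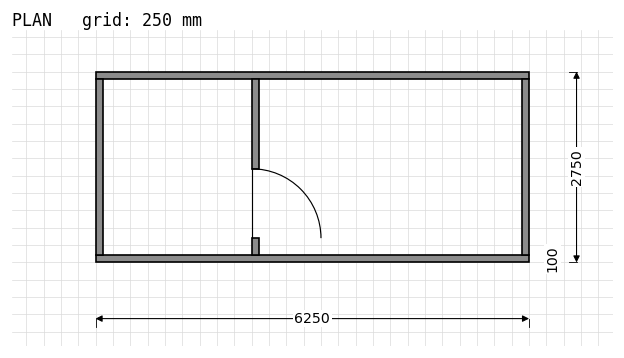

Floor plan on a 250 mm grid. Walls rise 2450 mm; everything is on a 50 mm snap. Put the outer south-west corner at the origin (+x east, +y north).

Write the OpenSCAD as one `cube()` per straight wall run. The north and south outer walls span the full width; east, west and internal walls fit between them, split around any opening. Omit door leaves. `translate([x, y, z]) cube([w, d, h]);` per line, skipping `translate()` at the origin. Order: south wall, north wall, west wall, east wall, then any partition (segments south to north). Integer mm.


cube([6250, 100, 2450]);
translate([0, 2650, 0]) cube([6250, 100, 2450]);
translate([0, 100, 0]) cube([100, 2550, 2450]);
translate([6150, 100, 0]) cube([100, 2550, 2450]);
translate([2250, 100, 0]) cube([100, 250, 2450]);
translate([2250, 1350, 0]) cube([100, 1300, 2450]);


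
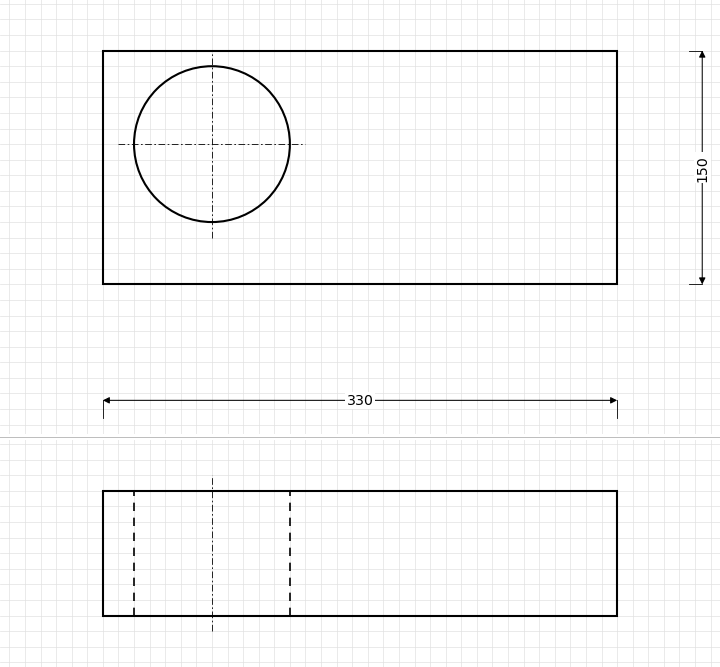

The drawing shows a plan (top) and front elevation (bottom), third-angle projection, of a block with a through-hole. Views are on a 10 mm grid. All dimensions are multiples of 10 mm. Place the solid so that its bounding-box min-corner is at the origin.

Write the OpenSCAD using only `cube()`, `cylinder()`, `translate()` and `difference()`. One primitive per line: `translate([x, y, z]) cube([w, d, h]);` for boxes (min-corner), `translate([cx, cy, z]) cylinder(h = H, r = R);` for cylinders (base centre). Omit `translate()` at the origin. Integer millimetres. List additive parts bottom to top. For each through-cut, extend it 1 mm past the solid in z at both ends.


difference() {
  cube([330, 150, 80]);
  translate([70, 90, -1]) cylinder(h = 82, r = 50);
}
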